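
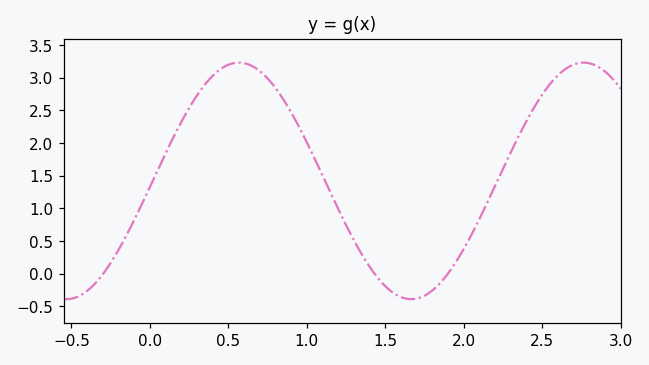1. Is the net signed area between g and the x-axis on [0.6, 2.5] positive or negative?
positive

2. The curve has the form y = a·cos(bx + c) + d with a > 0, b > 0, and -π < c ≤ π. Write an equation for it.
y = 1.81cos(2.86x - 1.62) + 1.42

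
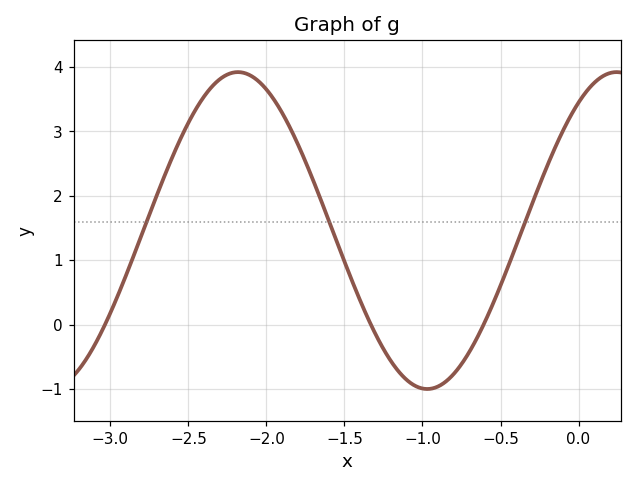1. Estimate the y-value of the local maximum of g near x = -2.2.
3.9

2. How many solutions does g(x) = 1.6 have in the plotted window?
3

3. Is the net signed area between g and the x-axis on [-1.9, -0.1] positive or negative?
positive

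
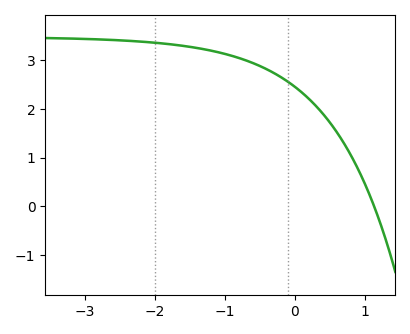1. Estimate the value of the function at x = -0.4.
2.8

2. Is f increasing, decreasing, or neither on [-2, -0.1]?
decreasing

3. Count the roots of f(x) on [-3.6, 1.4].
1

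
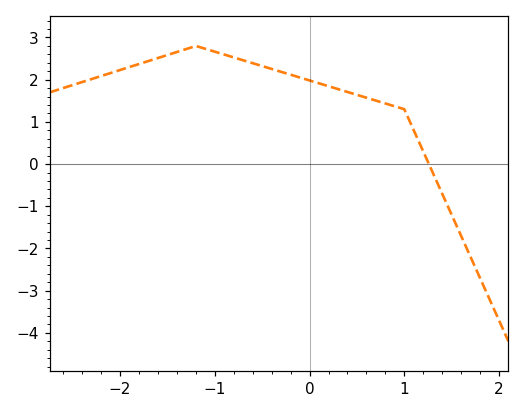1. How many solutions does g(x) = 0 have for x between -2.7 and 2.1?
1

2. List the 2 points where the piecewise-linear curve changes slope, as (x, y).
(-1.2, 2.8); (1, 1.3)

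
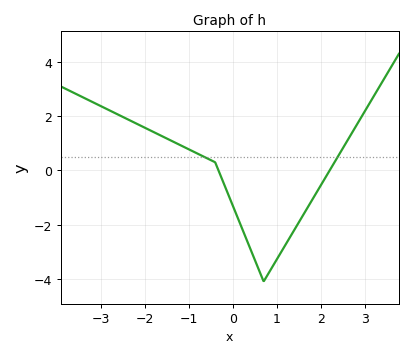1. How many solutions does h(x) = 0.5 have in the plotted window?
2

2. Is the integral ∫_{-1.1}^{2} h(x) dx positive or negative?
negative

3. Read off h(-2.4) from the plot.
1.9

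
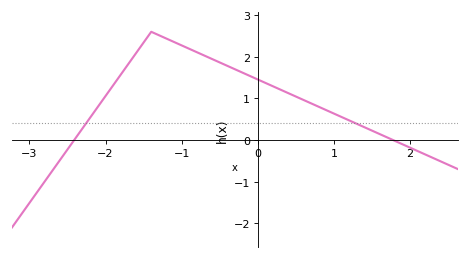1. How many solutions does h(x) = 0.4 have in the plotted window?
2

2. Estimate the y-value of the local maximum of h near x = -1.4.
2.6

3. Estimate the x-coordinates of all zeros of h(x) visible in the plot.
-2.4, 1.8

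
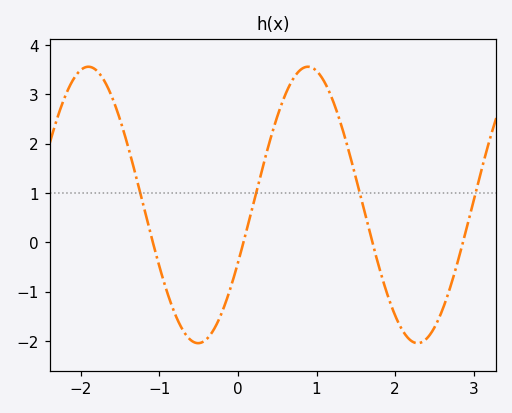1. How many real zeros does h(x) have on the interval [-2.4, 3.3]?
4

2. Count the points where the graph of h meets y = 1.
4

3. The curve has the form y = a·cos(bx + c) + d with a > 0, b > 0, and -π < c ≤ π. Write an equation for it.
y = 2.8cos(2.2x - 2) + 0.76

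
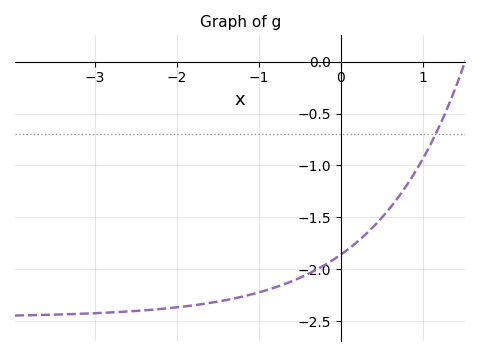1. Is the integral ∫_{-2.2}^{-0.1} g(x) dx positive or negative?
negative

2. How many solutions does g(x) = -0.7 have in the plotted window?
1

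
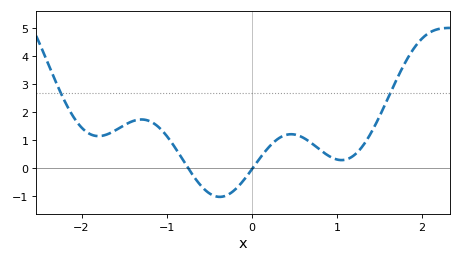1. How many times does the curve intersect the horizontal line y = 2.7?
2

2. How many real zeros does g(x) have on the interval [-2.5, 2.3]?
2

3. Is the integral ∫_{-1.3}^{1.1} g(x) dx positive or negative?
positive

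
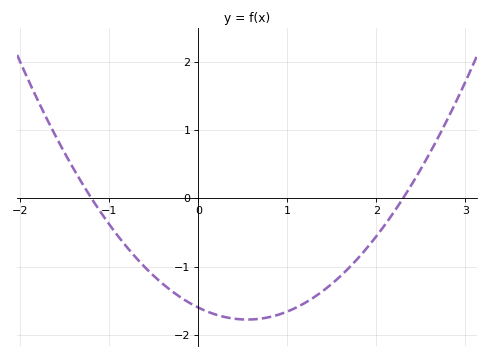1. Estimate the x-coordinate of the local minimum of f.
0.5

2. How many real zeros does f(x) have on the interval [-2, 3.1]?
2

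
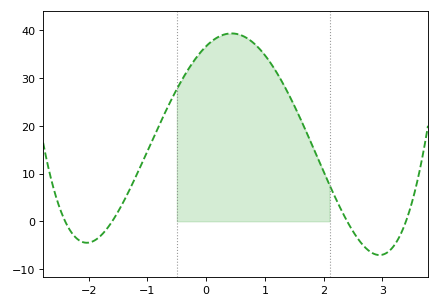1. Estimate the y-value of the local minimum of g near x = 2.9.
-7.05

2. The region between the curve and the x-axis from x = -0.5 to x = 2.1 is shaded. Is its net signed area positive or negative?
positive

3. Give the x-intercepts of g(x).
-2.4, -1.6, 2.4, 3.4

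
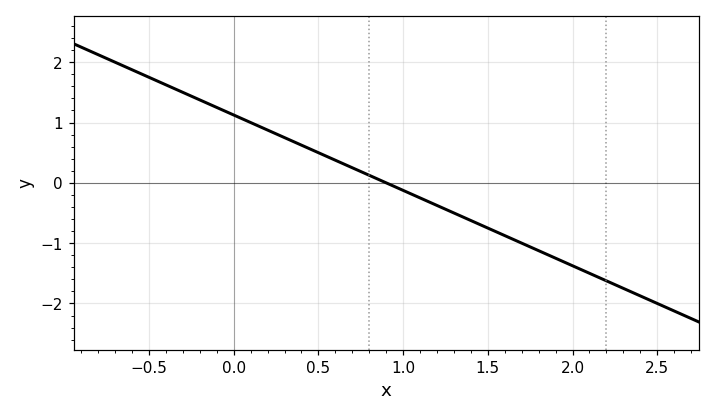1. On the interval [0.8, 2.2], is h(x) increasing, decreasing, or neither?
decreasing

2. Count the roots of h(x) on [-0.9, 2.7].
1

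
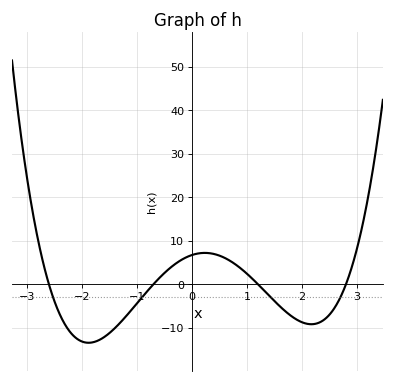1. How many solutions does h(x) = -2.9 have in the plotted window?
4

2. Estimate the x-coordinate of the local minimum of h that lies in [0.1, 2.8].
2.17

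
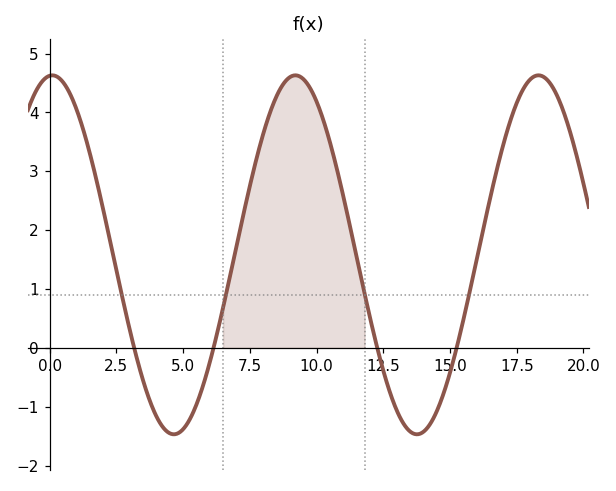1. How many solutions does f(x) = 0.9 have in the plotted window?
4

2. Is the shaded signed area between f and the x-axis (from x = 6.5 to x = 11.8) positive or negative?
positive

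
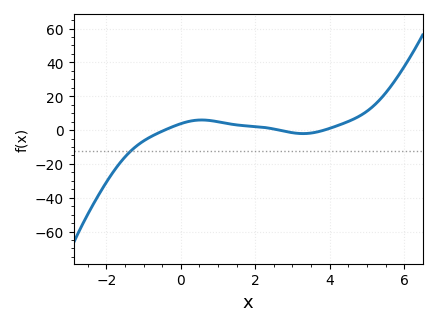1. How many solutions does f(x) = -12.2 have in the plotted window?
1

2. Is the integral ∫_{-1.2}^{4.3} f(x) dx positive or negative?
positive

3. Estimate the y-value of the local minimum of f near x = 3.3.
-2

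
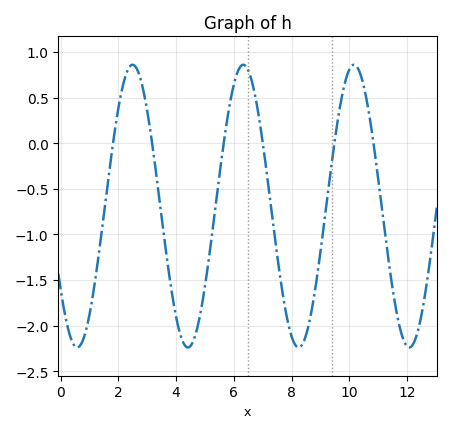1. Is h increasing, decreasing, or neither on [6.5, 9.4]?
neither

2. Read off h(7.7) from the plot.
-1.67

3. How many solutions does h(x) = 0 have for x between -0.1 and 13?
6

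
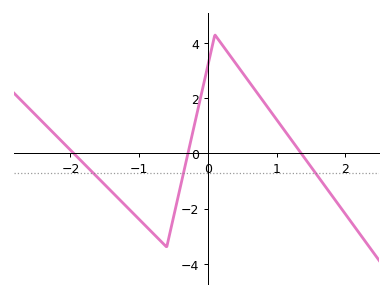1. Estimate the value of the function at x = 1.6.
-0.835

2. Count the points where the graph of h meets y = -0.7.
3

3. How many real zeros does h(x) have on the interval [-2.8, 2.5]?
3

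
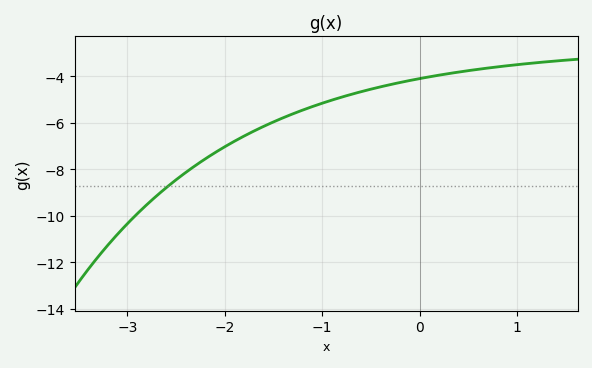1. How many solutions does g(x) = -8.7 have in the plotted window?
1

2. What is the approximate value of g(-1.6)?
-6.2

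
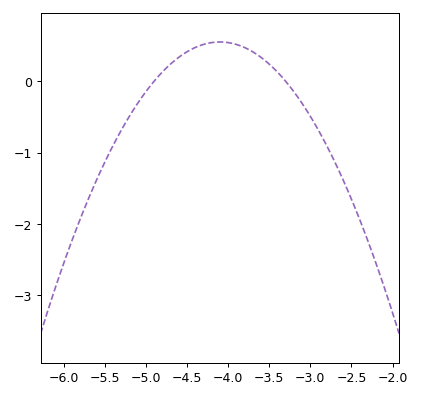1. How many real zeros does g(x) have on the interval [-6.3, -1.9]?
2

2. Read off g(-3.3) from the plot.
0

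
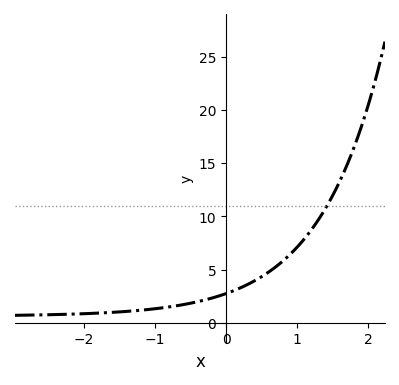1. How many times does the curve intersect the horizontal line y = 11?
1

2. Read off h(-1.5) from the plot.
1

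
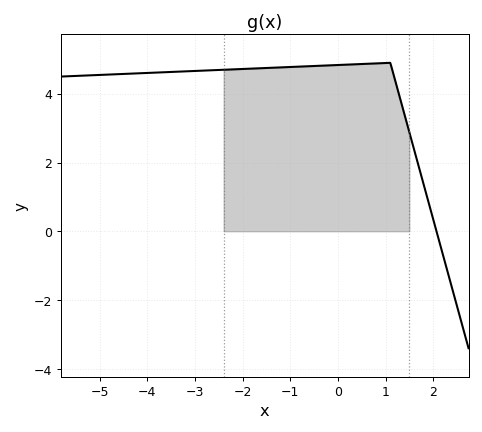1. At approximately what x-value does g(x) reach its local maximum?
1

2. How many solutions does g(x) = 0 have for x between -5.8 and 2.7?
1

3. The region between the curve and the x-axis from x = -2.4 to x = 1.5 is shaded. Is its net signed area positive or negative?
positive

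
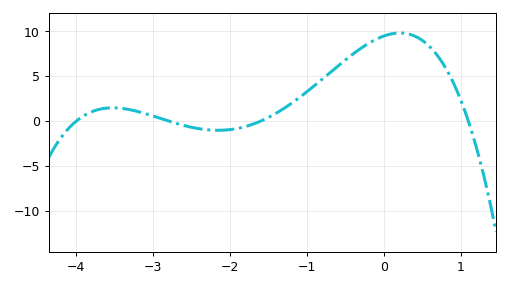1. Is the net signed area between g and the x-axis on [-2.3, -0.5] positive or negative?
positive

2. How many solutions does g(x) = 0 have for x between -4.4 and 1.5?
4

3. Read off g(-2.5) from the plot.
-0.5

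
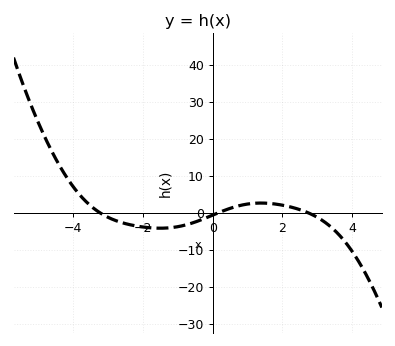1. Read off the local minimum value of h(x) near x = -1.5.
-4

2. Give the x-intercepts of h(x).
-3.2, 0.2, 2.8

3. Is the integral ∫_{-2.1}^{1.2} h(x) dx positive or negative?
negative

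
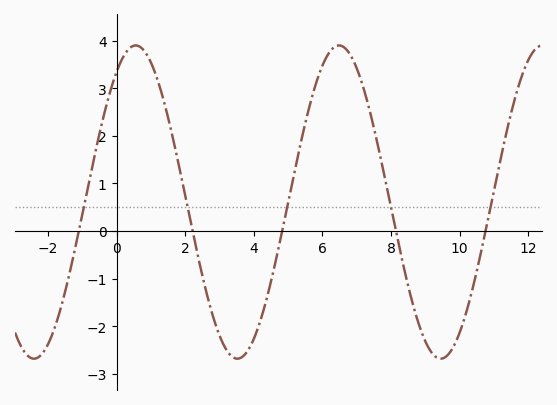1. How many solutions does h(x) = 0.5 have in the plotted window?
5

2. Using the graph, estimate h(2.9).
-2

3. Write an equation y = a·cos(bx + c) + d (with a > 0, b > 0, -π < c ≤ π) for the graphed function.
y = 3.29cos(1.1x - 0.59) + 0.61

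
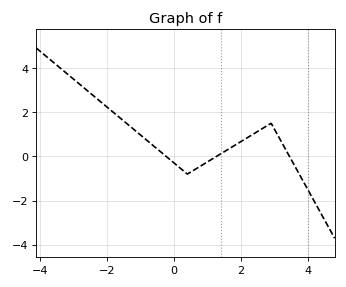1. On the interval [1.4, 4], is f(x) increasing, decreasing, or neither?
neither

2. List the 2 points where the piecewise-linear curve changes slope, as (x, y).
(0.4, -0.8); (2.9, 1.5)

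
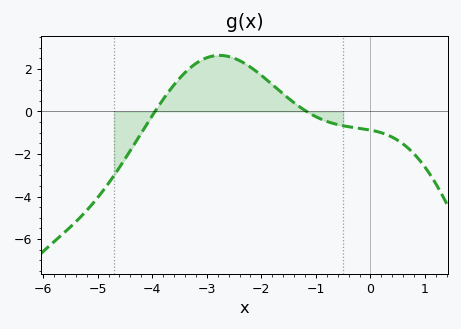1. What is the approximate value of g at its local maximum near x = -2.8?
2.6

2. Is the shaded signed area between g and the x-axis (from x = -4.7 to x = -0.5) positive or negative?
positive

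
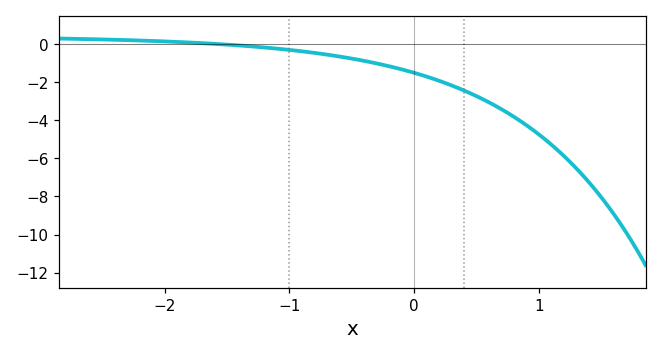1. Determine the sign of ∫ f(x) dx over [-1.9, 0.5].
negative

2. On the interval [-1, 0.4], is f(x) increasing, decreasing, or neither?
decreasing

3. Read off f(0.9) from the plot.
-4.26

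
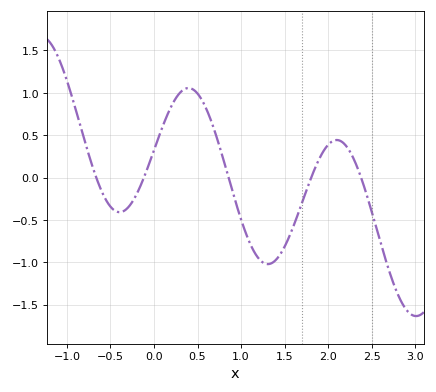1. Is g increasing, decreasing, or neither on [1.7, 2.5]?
neither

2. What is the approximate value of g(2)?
0.387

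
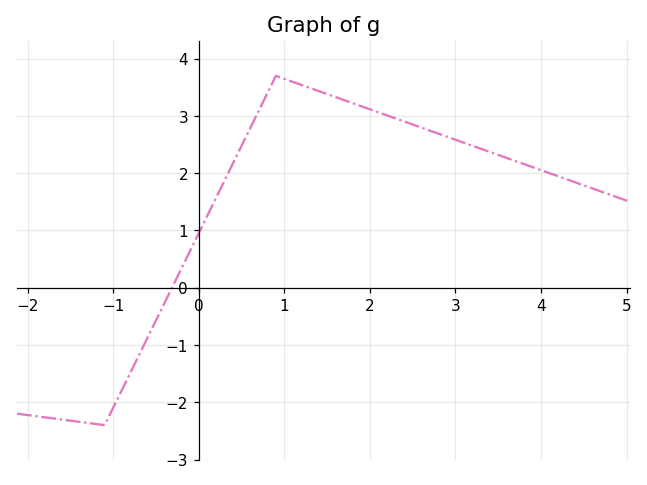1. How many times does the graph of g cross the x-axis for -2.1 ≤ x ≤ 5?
1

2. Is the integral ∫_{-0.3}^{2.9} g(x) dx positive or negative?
positive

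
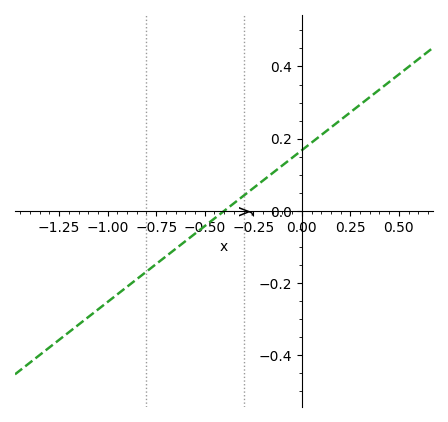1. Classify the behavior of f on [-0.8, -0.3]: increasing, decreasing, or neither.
increasing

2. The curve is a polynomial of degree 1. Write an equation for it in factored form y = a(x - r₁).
y = 0.42(x + 0.4)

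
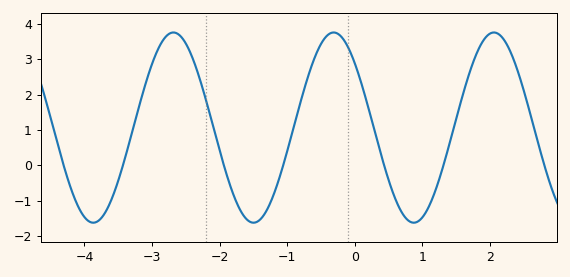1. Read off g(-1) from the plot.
0.4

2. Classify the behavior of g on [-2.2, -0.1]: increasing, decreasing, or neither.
neither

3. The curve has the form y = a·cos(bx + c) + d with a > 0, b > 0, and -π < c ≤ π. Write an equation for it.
y = 2.69cos(2.6x + 0.83) + 1.07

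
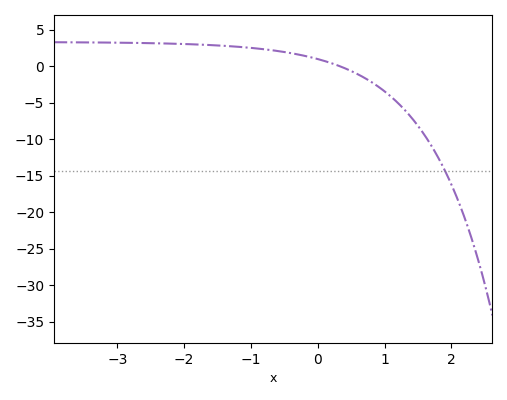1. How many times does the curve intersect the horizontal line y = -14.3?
1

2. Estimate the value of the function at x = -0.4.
1.78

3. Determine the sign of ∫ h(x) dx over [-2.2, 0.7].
positive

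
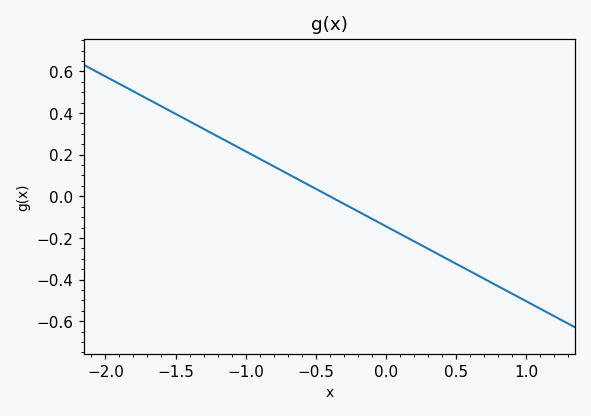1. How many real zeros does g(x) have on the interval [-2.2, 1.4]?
1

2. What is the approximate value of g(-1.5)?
0.396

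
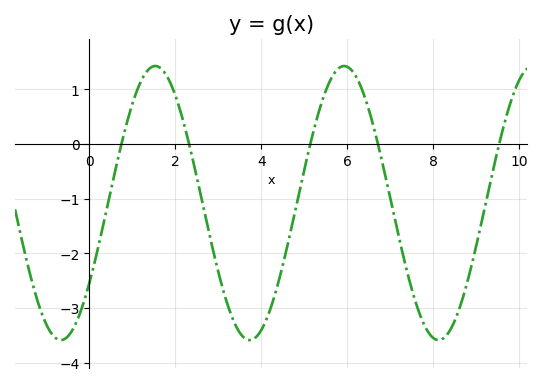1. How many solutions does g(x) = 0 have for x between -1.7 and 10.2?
5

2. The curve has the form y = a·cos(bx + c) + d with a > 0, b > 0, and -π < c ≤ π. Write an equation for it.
y = 2.51cos(1.4x - 2.2) - 1.08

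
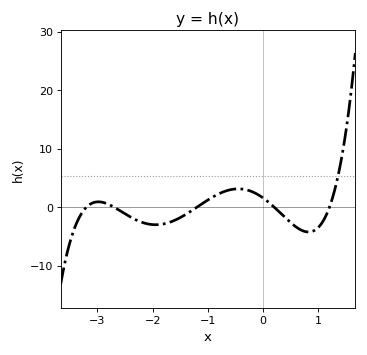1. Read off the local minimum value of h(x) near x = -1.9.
-3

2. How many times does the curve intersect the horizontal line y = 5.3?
1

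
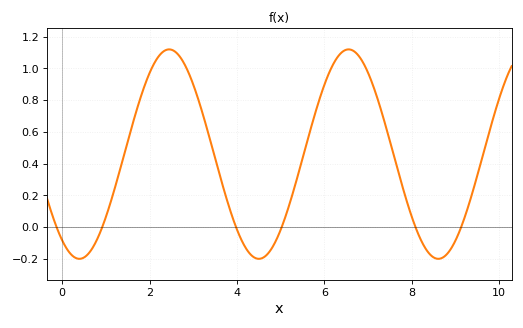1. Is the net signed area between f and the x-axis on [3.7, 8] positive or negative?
positive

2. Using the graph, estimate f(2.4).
1.12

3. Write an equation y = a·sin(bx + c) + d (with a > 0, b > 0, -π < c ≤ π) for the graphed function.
y = 0.66sin(1.53x - 2.17) + 0.46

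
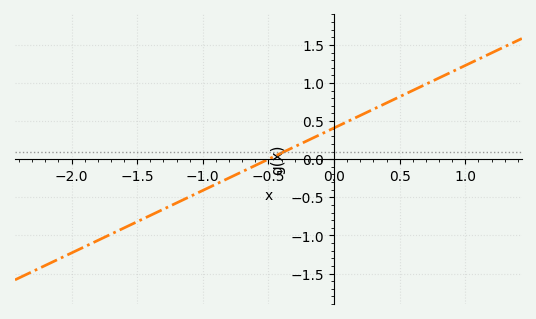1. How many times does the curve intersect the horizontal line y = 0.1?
1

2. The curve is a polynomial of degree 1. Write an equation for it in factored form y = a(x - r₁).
y = 0.82(x + 0.5)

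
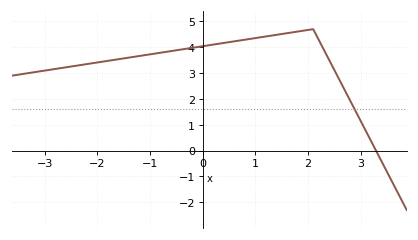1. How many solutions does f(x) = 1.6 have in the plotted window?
1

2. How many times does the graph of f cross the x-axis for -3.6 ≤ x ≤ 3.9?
1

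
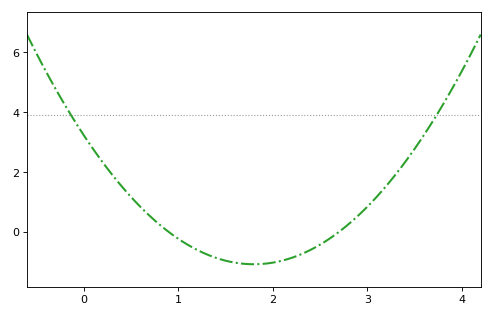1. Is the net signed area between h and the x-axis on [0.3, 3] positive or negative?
negative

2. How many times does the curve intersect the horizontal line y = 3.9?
2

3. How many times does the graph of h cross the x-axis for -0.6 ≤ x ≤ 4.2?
2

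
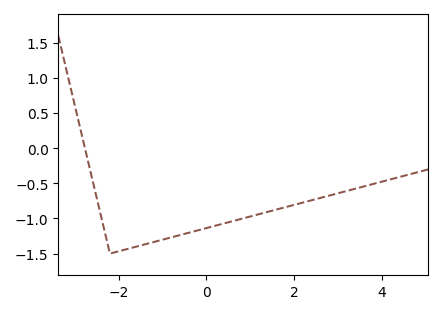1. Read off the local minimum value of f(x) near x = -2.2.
-1.5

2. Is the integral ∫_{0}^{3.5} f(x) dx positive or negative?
negative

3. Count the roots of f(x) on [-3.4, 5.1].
1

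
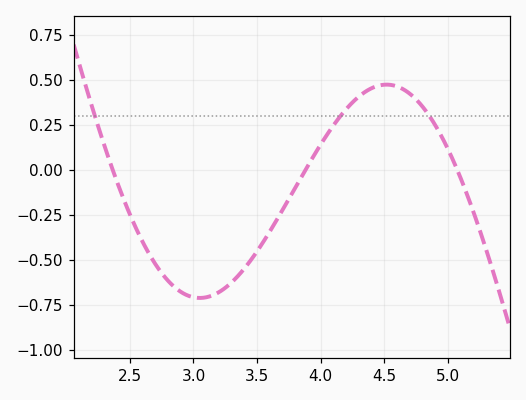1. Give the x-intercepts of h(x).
2.36, 3.88, 5.08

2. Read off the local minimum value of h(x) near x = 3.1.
-0.713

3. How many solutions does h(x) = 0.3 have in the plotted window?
3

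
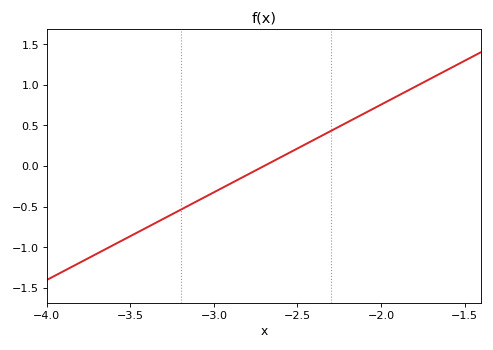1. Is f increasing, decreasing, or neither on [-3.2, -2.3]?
increasing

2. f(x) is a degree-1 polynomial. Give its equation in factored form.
y = 1.08(x + 2.7)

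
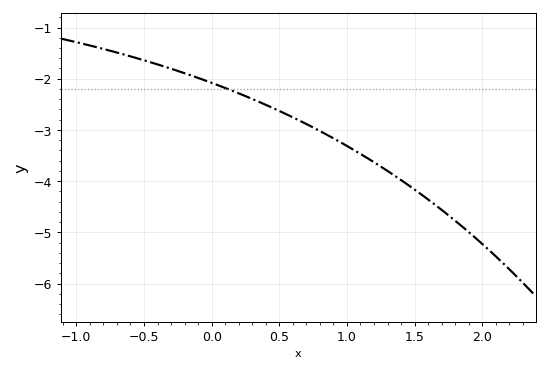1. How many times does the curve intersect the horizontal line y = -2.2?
1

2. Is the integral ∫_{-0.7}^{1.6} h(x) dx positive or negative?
negative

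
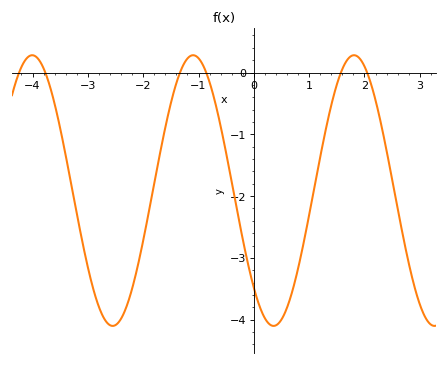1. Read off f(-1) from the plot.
0.232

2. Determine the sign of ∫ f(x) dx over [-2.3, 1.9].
negative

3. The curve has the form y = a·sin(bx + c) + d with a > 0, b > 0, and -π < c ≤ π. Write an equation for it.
y = 2.19sin(2.16x - 2.34) - 1.91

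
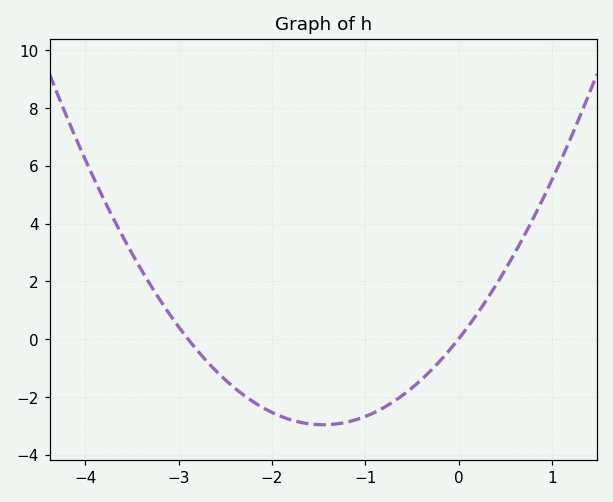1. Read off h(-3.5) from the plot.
3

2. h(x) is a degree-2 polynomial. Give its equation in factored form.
y = 1.41(x + 2.9)(x - 0)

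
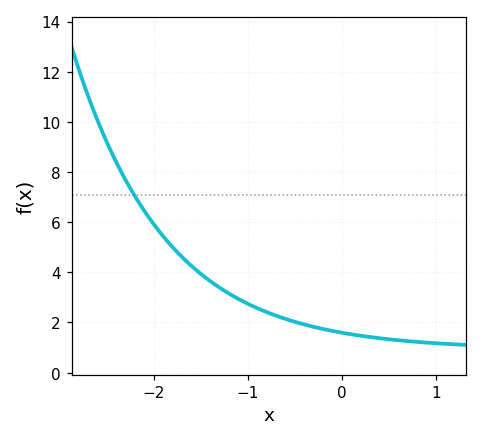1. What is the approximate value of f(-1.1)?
2.93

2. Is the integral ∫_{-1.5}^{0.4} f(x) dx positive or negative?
positive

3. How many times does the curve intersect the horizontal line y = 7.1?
1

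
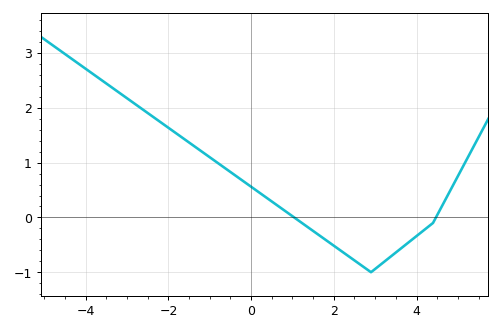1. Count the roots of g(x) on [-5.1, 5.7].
2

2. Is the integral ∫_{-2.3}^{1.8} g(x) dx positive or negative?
positive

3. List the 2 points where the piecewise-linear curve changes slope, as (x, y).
(2.9, -1); (4.4, -0.1)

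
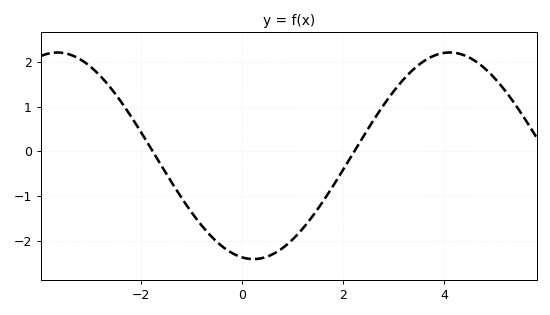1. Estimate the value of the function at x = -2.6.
1.42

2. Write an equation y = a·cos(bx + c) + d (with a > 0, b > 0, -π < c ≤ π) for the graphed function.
y = 2.31cos(0.81x + 2.96) - 0.1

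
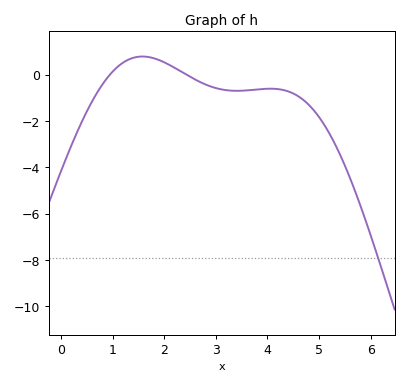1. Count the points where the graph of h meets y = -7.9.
1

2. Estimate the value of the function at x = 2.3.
0.164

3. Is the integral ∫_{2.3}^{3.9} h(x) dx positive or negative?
negative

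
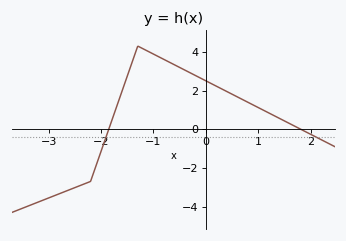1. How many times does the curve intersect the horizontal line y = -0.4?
2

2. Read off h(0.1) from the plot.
2.36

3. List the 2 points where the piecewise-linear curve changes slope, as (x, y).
(-2.2, -2.7); (-1.3, 4.3)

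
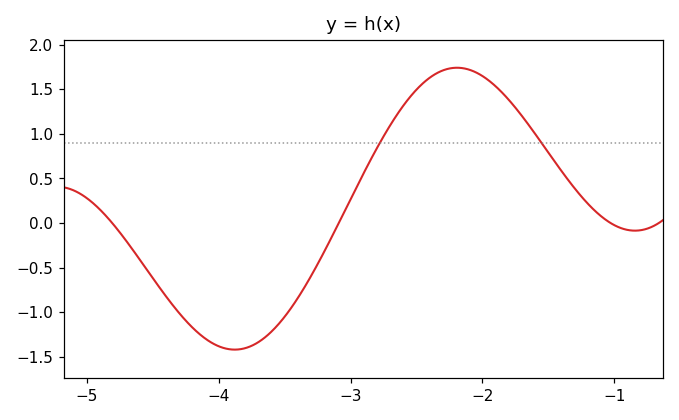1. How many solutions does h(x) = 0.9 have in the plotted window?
2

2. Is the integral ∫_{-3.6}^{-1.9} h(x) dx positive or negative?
positive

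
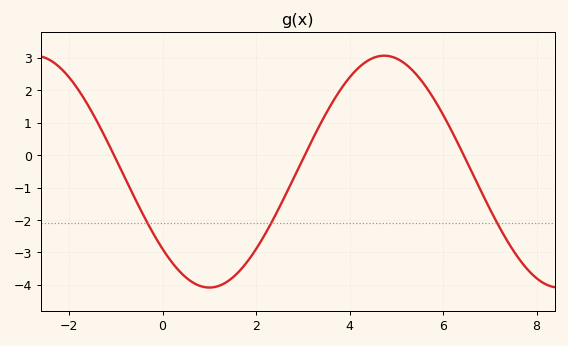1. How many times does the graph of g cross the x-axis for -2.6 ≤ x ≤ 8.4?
3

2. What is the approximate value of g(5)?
2.98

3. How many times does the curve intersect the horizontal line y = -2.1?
3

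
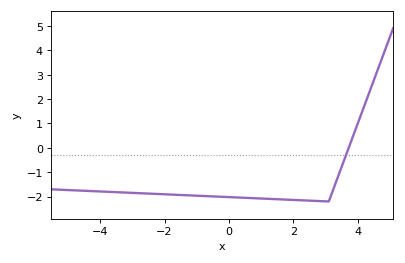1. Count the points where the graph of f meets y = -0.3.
1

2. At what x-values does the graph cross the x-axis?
3.8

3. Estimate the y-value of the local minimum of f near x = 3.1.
-2.2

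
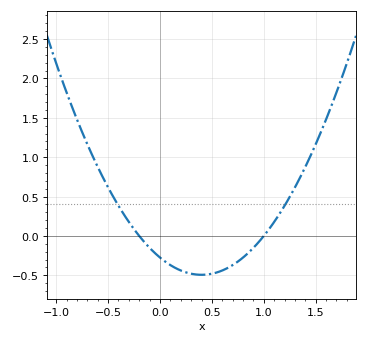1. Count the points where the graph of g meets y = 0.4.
2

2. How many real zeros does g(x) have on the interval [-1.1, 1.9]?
2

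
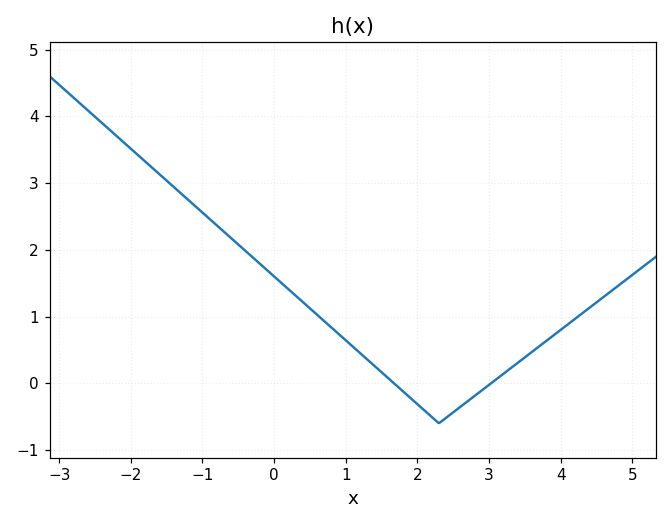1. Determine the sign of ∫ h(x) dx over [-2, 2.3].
positive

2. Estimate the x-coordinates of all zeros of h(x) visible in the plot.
1.67, 3.03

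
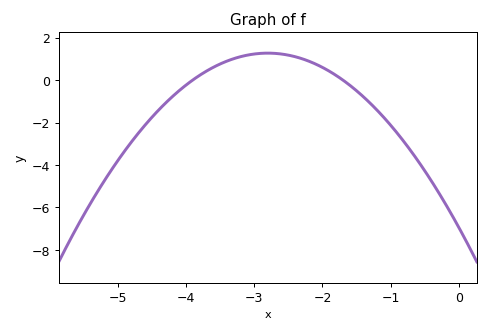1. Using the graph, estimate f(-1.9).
0.42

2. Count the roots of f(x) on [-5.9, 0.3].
2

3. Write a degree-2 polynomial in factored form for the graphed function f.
y = -1.05(x + 3.9)(x + 1.7)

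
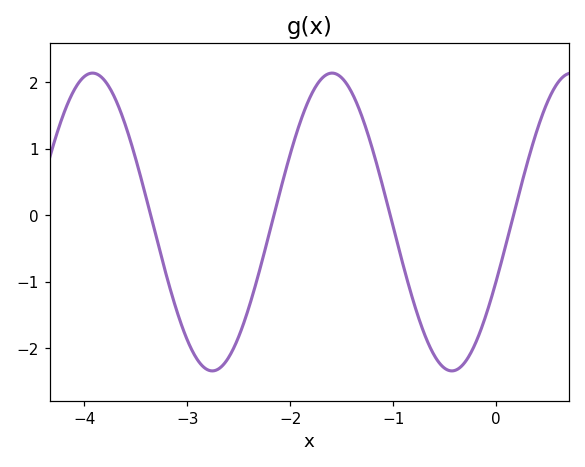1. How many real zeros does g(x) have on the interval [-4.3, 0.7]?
4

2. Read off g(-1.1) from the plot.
0.4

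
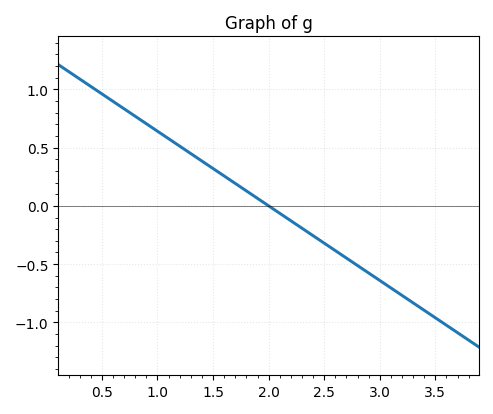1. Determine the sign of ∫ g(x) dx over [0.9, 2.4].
positive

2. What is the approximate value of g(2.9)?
-0.6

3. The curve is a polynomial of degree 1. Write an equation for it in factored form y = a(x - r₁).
y = -0.64(x - 2)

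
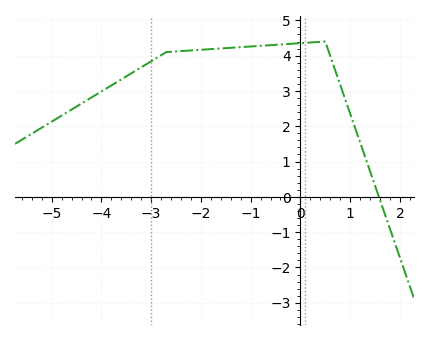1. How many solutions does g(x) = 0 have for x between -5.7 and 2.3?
1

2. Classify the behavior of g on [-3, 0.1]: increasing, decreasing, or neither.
increasing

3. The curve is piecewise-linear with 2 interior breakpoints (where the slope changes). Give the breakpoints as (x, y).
(-2.7, 4.1); (0.5, 4.4)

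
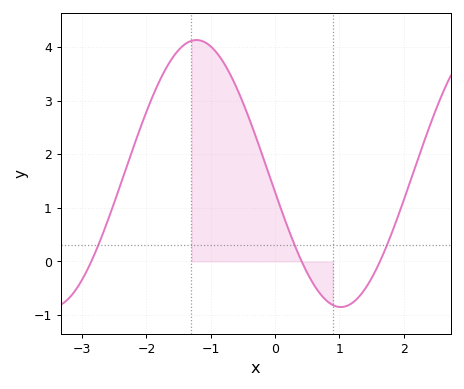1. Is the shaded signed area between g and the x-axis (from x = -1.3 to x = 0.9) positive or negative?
positive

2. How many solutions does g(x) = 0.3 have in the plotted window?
3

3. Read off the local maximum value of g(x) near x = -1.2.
4.1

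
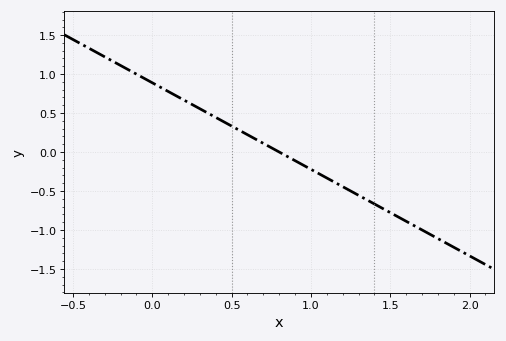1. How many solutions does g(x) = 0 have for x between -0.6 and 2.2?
1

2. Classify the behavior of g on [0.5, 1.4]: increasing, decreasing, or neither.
decreasing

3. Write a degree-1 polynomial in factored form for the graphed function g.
y = -1.11(x - 0.8)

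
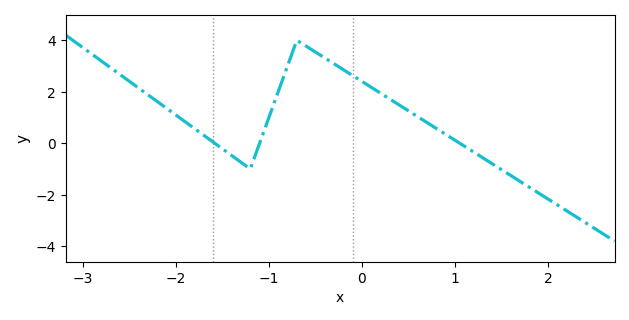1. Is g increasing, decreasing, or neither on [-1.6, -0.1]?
neither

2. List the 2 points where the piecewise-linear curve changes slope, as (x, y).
(-1.2, -1); (-0.7, 4)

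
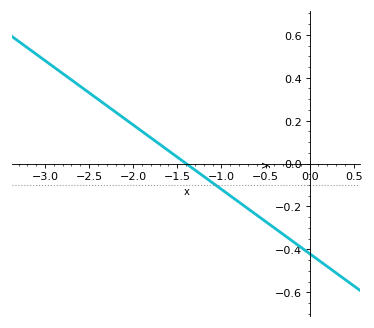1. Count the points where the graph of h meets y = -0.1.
1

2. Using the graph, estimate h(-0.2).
-0.36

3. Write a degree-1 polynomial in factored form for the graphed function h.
y = -0.3(x + 1.4)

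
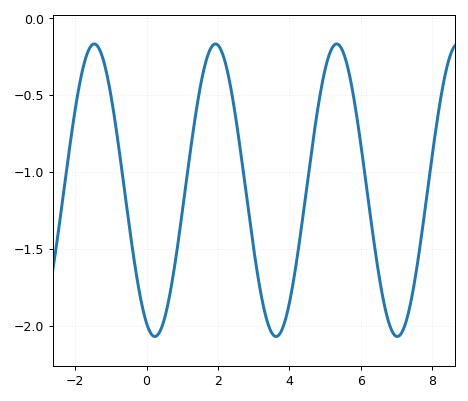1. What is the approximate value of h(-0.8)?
-0.8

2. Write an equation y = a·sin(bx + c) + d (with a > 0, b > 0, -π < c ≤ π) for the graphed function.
y = 0.95sin(1.9x - 2) - 1.12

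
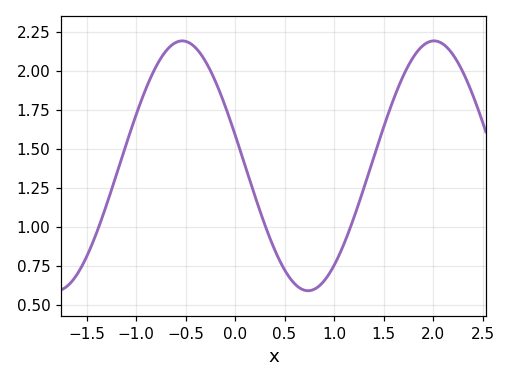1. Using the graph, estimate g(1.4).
1.44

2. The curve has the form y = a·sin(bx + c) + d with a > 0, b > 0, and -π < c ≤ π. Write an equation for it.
y = 0.8sin(2.47x + 2.89) + 1.39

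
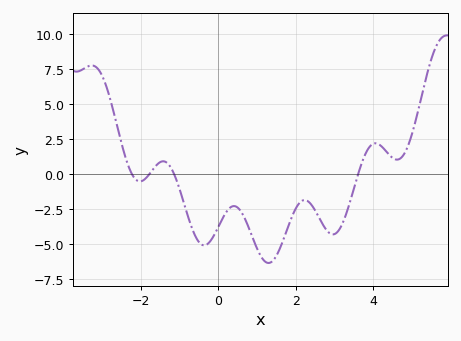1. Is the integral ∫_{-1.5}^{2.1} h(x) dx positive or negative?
negative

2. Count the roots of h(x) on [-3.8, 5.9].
4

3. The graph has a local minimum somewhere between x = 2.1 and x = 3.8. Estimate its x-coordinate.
2.96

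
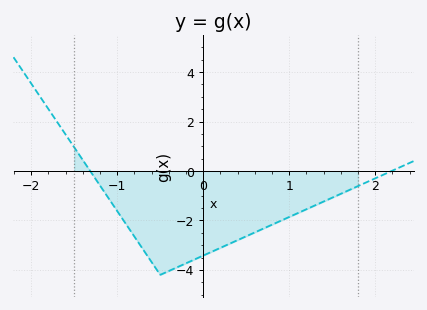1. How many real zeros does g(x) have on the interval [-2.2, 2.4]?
2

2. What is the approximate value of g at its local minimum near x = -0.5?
-4.2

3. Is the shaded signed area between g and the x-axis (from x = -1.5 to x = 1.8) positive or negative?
negative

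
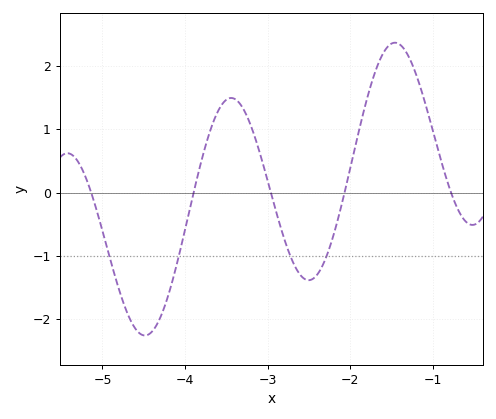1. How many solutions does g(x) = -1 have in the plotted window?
4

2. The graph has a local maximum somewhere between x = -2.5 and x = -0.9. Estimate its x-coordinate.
-1.46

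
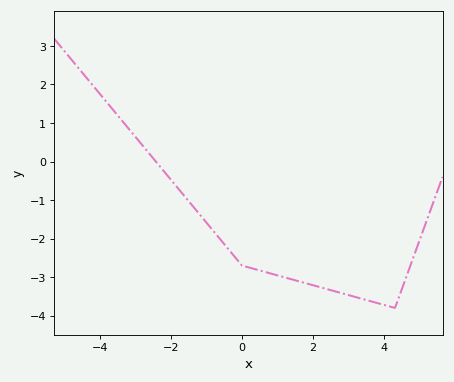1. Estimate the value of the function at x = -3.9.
1.65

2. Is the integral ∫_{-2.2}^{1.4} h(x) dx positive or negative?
negative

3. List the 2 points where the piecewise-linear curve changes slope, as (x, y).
(0, -2.7); (4.3, -3.8)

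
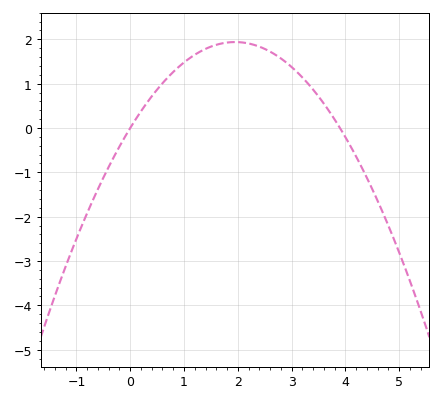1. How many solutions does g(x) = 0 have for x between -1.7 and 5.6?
2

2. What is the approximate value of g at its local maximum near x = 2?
1.9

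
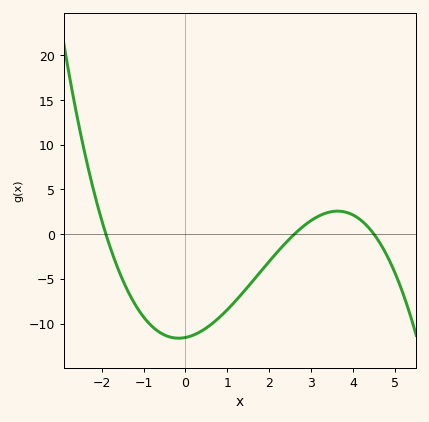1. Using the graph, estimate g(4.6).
-0.676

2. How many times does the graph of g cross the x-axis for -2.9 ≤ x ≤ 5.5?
3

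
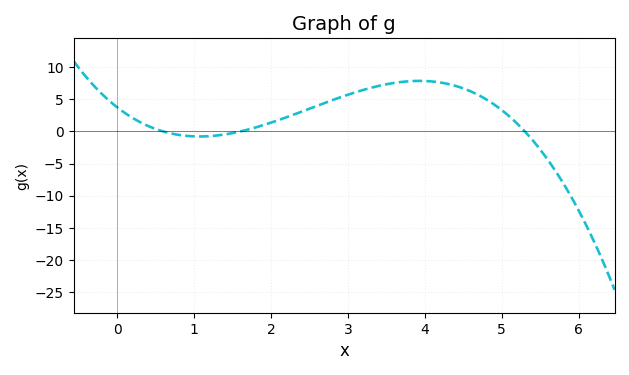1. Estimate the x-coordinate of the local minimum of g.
1.1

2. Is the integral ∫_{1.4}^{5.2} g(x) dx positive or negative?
positive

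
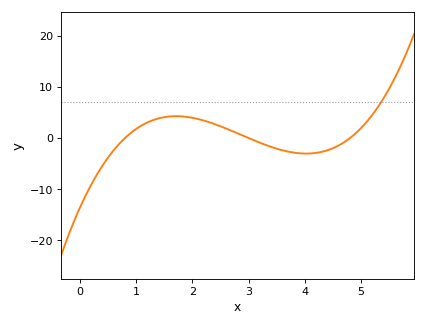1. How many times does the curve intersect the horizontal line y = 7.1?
1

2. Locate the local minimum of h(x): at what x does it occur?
4.02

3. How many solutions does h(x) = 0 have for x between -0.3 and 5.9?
3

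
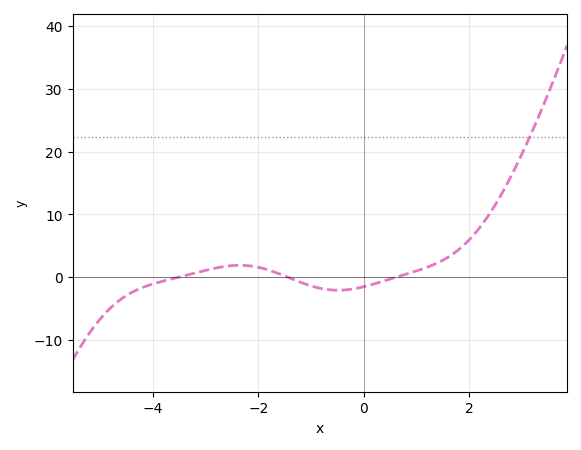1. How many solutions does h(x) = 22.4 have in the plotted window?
1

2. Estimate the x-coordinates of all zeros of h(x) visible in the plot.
-3.5, -1.45, 0.624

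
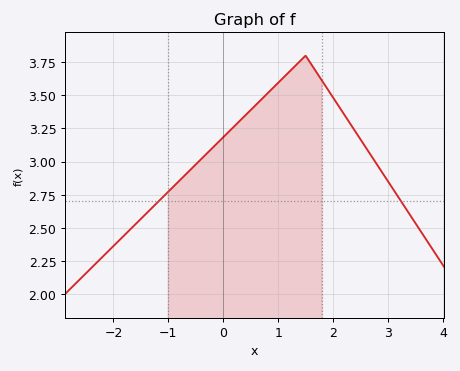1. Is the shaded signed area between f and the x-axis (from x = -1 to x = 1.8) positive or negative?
positive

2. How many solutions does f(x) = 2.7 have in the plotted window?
2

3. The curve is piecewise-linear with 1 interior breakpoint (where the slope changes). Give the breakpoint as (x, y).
(1.5, 3.8)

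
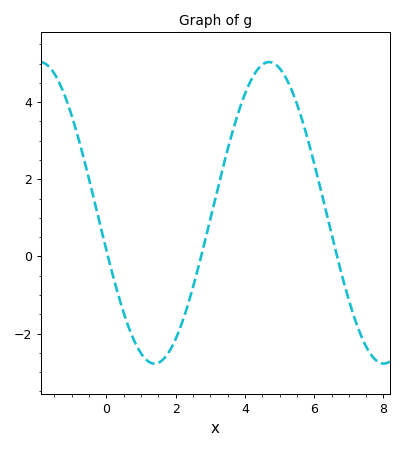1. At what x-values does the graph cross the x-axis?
0, 2.8, 6.6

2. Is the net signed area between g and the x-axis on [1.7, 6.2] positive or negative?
positive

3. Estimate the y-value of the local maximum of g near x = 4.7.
5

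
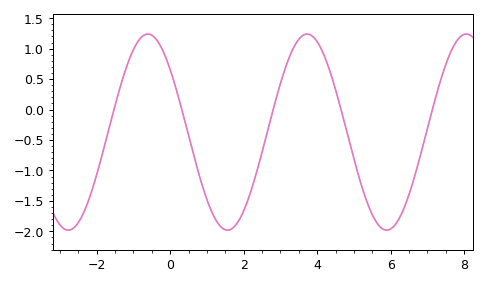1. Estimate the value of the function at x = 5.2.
-1.25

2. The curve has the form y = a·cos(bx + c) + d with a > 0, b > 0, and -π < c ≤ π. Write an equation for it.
y = 1.61cos(1.4x + 0.88) - 0.37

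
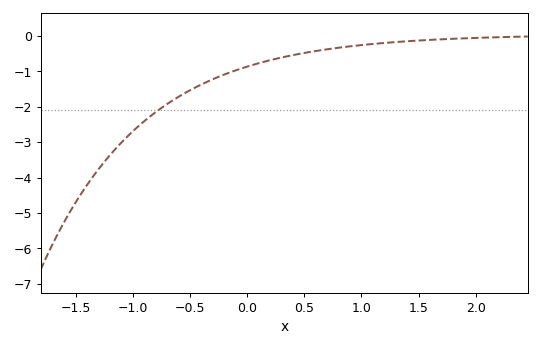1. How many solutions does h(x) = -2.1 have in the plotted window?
1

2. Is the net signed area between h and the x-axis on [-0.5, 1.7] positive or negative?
negative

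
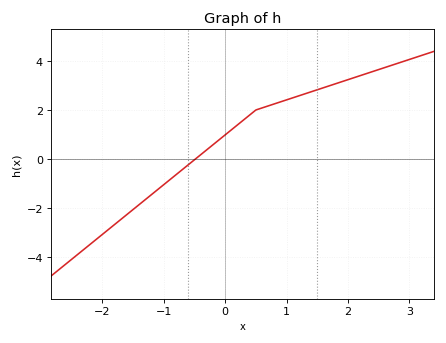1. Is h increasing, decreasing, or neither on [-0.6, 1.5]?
increasing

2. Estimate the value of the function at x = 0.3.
1.6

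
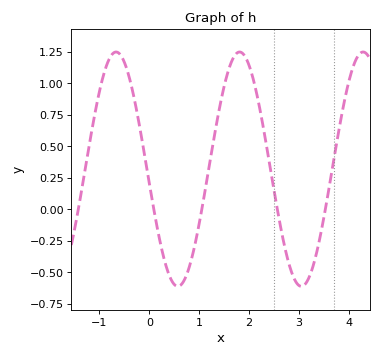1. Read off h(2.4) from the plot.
0.382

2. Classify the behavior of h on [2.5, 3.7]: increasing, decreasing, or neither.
neither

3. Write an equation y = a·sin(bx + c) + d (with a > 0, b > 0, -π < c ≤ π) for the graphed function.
y = 0.93sin(2.54x - 3.02) + 0.32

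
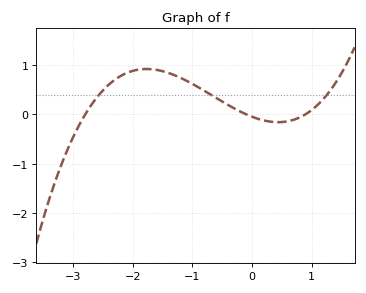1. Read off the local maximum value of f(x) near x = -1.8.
0.919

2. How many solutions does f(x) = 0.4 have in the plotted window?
3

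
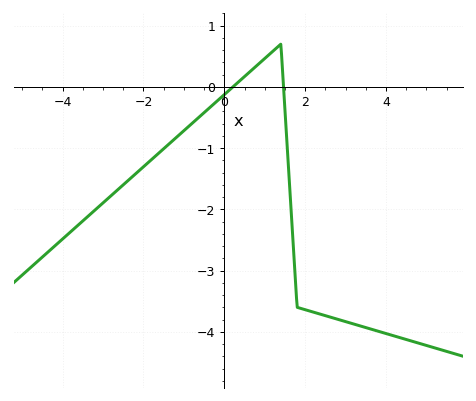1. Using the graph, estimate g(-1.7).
-1.13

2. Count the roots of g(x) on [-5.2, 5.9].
2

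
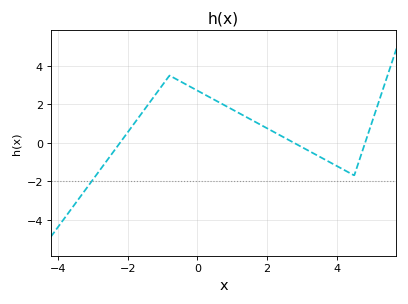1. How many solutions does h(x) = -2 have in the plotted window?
1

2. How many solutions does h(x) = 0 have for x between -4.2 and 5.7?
3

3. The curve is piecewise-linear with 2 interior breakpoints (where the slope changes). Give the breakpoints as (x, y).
(-0.8, 3.5); (4.5, -1.7)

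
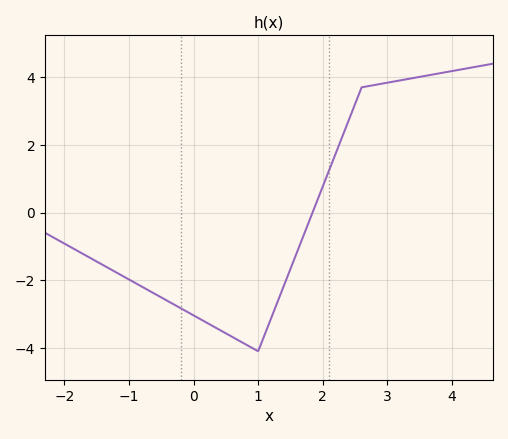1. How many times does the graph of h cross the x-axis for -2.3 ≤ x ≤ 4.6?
1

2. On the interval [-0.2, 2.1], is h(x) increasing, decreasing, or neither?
neither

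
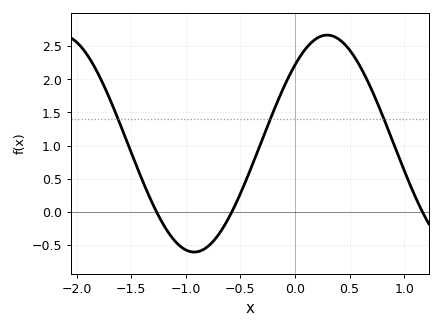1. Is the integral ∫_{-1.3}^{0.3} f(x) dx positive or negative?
positive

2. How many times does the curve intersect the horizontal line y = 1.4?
3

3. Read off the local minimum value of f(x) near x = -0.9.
-0.61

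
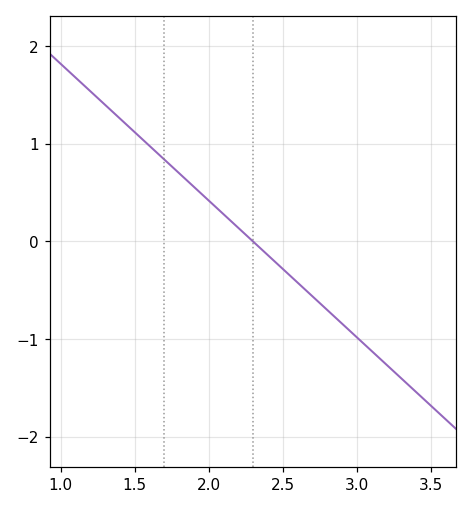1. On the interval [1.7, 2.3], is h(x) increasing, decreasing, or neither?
decreasing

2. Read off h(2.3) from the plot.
0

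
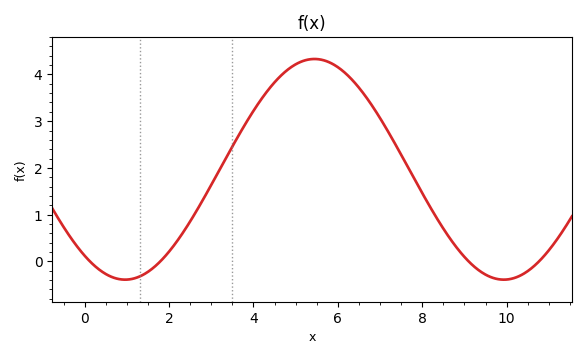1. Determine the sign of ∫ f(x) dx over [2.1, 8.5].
positive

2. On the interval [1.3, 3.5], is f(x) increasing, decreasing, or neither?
increasing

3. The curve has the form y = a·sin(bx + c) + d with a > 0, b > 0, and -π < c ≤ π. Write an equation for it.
y = 2.36sin(0.7x - 2.24) + 1.97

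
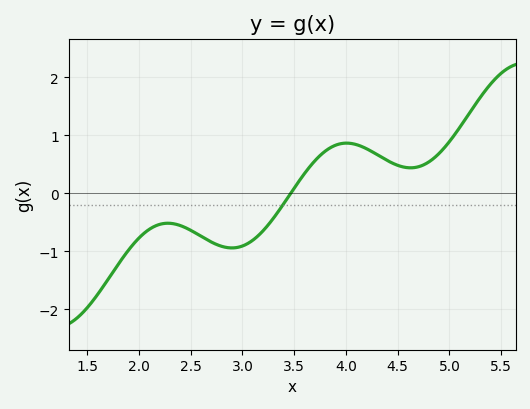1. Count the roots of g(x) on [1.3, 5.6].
1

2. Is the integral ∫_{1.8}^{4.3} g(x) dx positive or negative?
negative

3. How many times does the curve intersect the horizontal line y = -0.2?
1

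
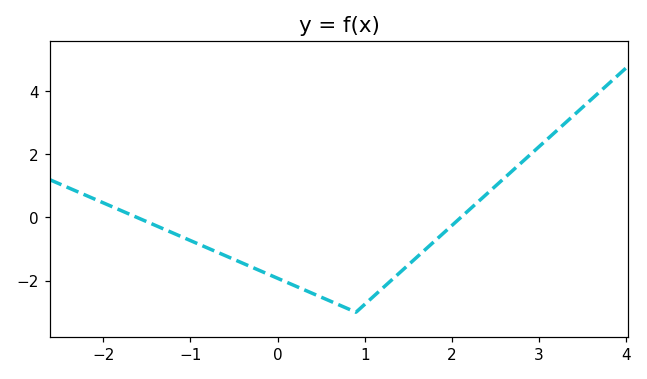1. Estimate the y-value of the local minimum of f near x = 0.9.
-3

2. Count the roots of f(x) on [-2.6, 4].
2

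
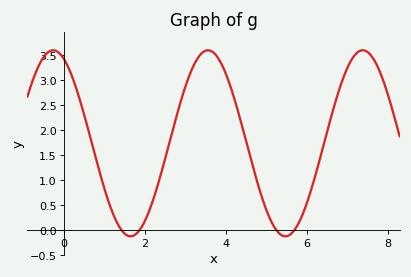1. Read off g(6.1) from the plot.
0.75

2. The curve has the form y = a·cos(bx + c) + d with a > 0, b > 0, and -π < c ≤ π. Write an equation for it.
y = 1.86cos(1.6x + 0.45) + 1.73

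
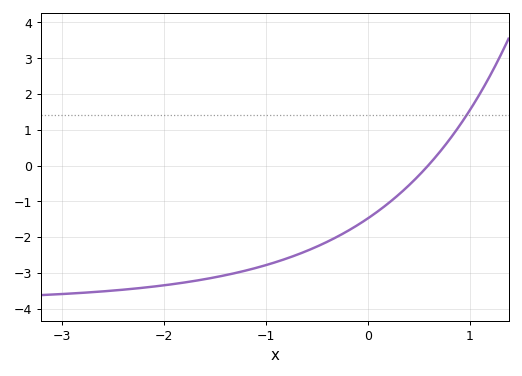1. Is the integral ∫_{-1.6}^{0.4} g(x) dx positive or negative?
negative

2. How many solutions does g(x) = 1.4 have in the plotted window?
1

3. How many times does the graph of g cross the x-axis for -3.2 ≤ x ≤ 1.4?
1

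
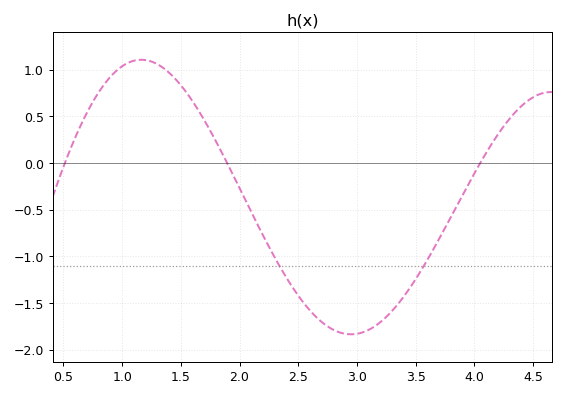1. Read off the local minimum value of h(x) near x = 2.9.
-1.85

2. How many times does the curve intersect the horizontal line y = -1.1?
2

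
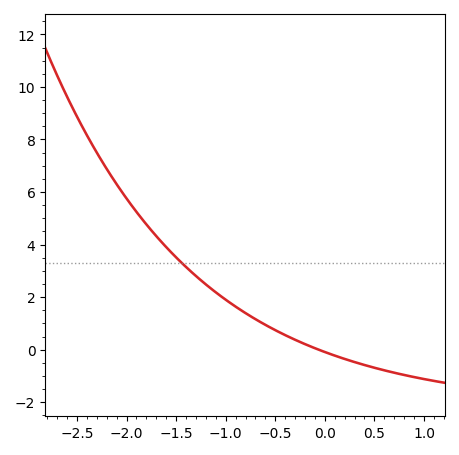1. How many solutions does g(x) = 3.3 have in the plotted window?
1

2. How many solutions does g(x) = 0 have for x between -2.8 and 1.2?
1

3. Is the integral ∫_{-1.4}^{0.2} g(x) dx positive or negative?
positive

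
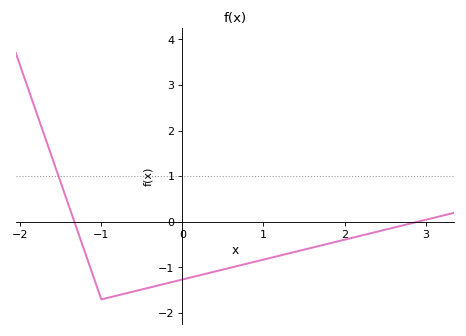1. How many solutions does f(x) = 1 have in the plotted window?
1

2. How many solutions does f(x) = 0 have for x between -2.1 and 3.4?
2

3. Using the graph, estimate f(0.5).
-1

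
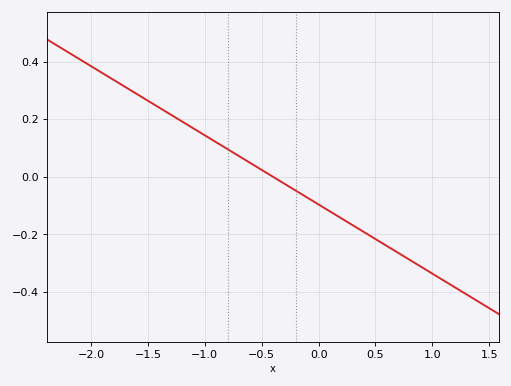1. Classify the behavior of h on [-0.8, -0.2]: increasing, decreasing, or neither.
decreasing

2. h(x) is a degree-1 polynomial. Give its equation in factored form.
y = -0.24(x + 0.4)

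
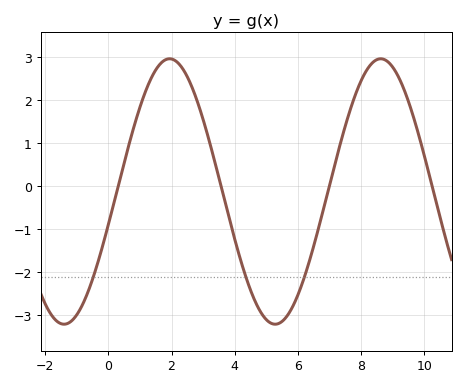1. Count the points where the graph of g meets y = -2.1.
3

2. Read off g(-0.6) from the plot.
-2.37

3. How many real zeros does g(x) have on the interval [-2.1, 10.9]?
4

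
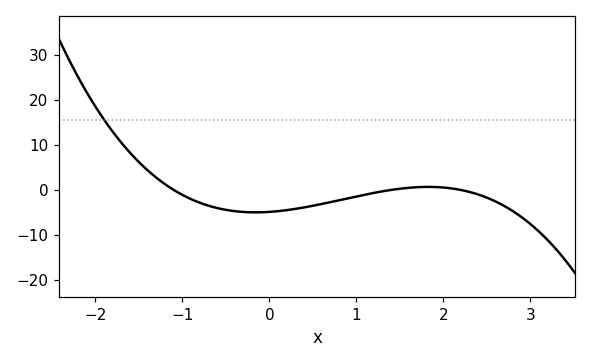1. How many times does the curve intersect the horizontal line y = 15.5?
1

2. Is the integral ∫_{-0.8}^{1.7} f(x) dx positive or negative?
negative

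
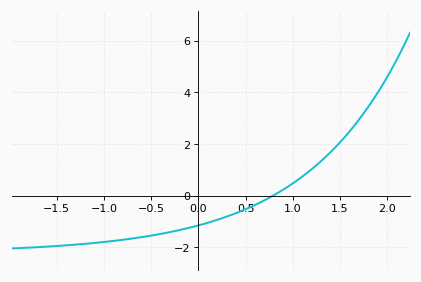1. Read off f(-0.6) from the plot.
-1.6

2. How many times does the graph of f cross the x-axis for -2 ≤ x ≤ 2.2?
1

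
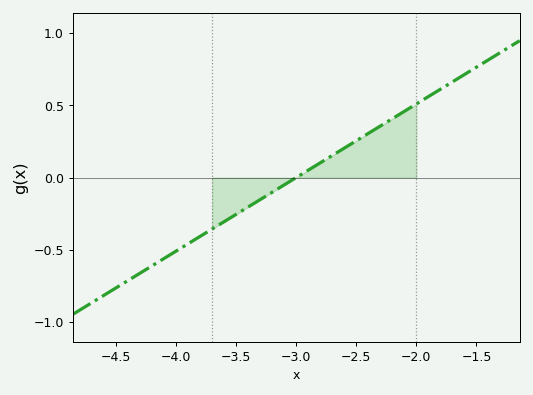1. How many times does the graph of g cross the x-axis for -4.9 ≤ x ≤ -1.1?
1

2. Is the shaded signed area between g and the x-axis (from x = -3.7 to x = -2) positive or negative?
positive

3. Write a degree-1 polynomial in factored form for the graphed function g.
y = 0.51(x + 3)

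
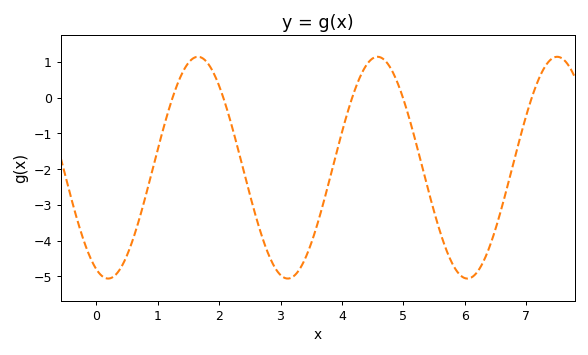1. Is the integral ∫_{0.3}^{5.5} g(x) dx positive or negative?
negative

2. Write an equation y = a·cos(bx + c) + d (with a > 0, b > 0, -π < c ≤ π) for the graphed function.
y = 3.1cos(2.1x + 2.7) - 1.96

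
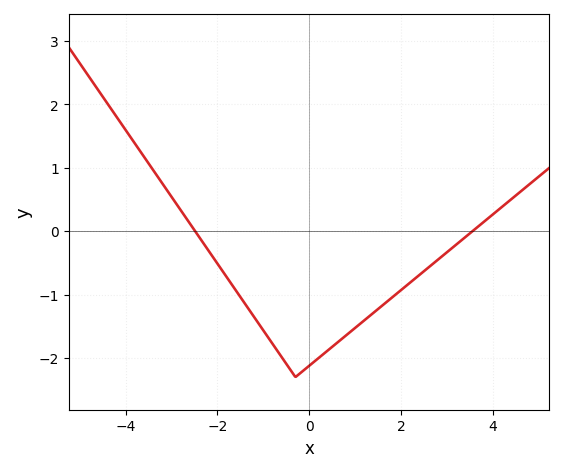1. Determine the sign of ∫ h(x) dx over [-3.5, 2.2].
negative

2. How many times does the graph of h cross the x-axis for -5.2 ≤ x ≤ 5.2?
2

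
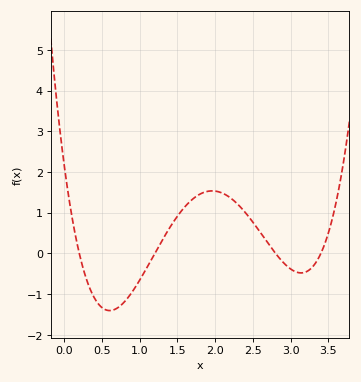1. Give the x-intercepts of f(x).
0.2, 1.2, 2.8, 3.4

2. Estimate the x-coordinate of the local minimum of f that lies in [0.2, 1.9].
0.603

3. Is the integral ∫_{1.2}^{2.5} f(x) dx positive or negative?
positive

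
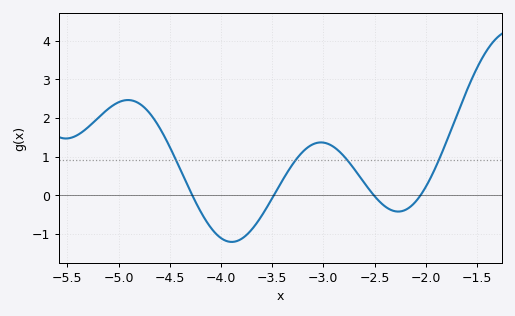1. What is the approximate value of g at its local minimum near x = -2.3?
-0.424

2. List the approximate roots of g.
-4.28, -3.48, -2.51, -2.05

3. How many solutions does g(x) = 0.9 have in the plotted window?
4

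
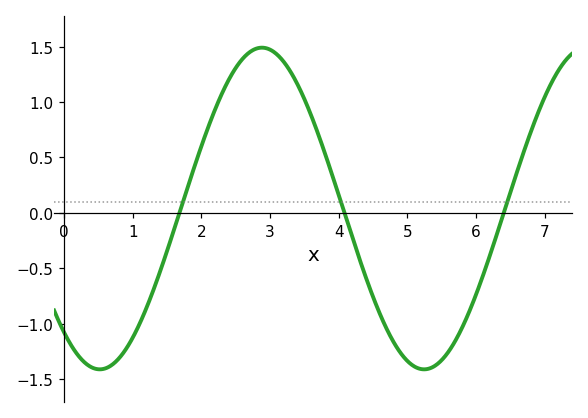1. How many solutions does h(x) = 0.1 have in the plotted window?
3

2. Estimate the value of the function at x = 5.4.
-1.38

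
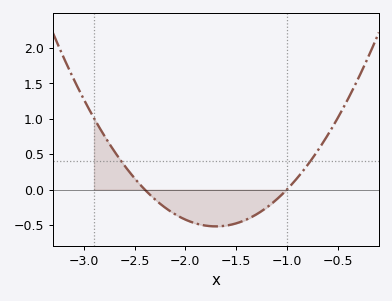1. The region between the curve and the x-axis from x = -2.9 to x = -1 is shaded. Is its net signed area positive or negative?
negative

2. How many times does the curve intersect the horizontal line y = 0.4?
2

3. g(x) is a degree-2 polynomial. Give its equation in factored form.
y = 1.06(x + 2.4)(x + 1)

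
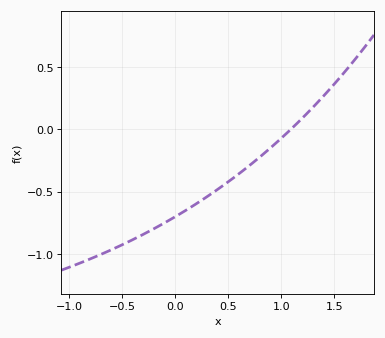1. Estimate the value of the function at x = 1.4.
0.25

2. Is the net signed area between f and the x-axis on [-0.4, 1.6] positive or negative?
negative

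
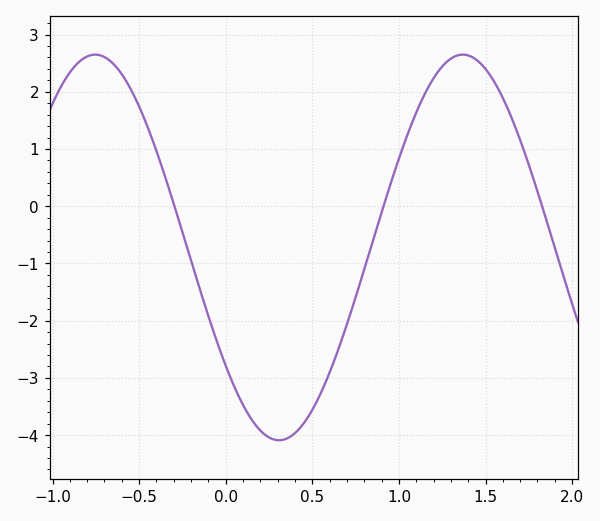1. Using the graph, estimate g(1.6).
1.89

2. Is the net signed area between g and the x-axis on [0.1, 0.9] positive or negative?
negative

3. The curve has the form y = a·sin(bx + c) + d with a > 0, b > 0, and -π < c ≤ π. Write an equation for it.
y = 3.37sin(2.96x - 2.48) - 0.72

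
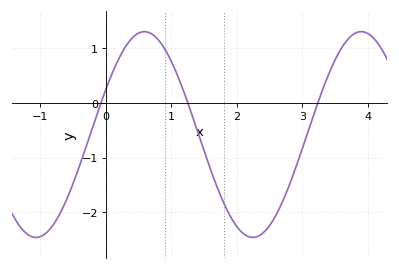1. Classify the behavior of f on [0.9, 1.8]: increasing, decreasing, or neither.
decreasing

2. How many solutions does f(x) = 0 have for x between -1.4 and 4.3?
3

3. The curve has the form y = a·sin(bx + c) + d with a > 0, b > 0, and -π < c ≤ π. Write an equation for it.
y = 1.88sin(1.9x + 0.45) - 0.58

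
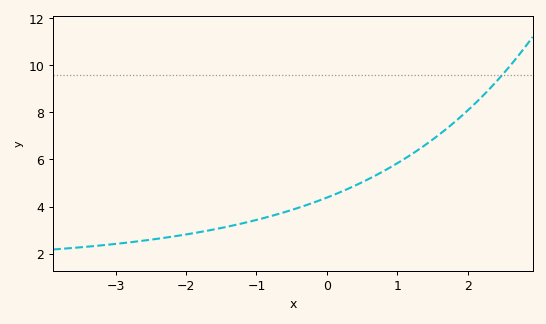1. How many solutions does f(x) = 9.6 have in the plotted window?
1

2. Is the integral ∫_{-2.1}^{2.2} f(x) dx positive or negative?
positive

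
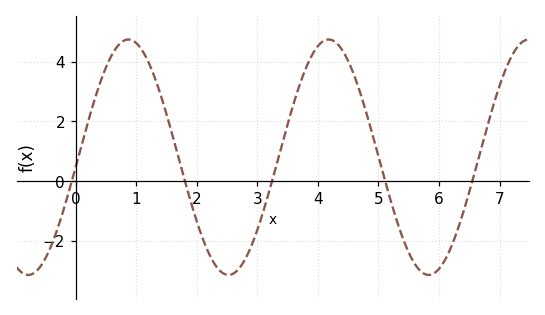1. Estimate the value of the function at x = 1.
4.63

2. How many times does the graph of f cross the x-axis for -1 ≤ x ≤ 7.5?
5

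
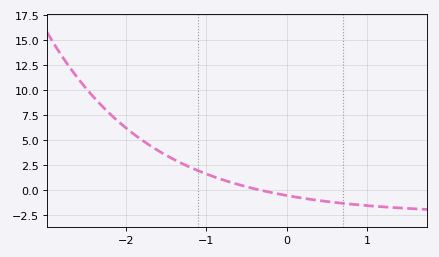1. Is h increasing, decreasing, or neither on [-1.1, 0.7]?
decreasing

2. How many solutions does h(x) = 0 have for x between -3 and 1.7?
1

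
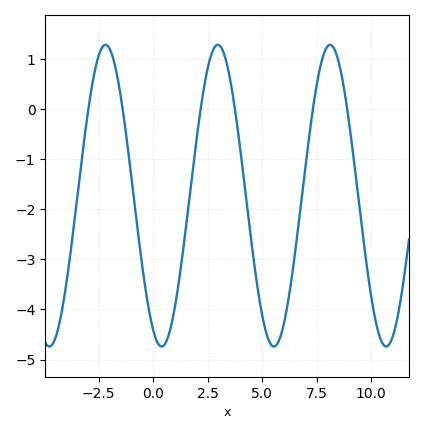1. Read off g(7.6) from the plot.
0.712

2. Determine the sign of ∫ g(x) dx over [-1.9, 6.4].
negative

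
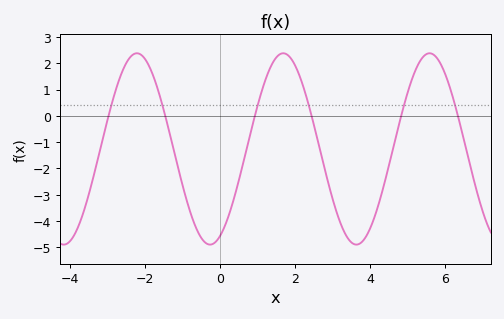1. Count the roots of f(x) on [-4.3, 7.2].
6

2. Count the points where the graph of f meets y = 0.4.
6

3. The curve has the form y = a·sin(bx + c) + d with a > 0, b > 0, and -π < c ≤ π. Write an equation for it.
y = 3.64sin(1.61x - 1.13) - 1.26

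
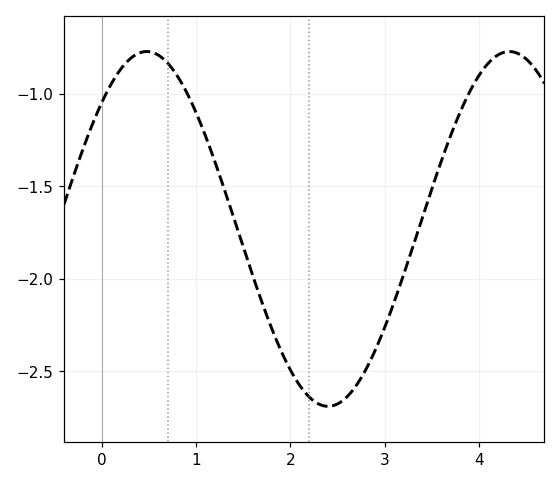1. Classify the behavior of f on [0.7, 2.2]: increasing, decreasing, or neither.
decreasing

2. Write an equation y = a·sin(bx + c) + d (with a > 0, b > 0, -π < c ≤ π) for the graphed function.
y = 0.96sin(1.63x + 0.802) - 1.73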